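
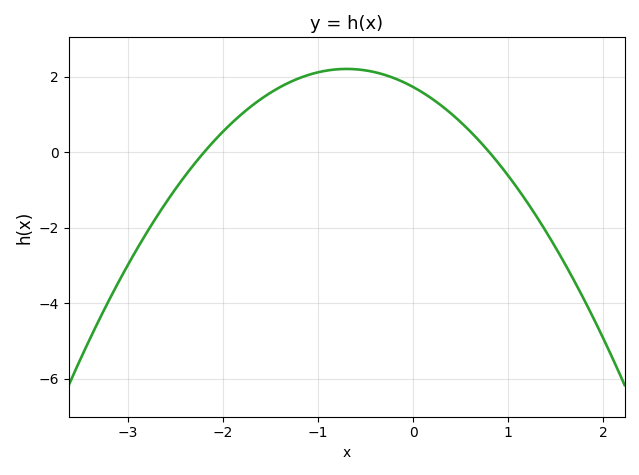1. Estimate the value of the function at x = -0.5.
2.2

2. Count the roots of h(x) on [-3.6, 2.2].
2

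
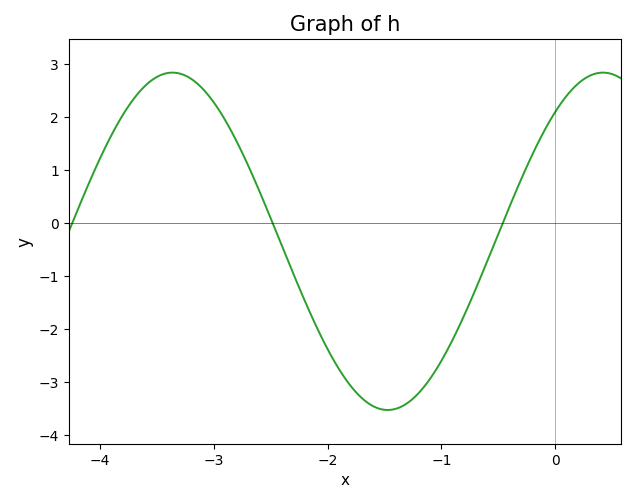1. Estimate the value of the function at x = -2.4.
-0.4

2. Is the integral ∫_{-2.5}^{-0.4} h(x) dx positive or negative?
negative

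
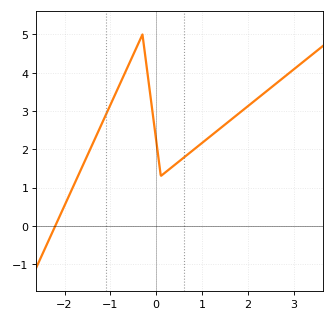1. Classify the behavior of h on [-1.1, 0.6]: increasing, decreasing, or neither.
neither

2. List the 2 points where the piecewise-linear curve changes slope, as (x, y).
(-0.3, 5); (0.1, 1.3)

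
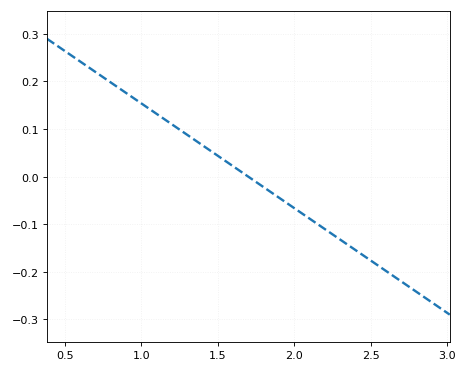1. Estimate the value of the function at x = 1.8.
-0.02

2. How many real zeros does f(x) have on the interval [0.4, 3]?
1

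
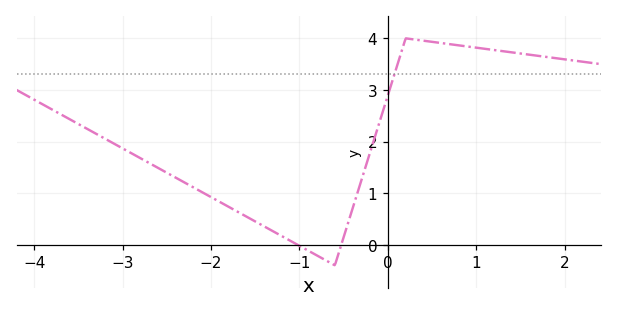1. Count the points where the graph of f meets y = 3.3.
1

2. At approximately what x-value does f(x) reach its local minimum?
-0.601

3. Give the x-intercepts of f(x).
-1.02, -0.527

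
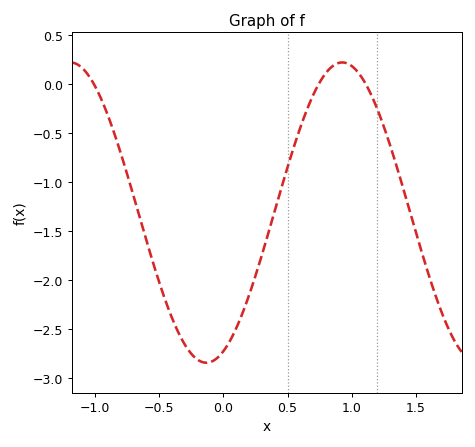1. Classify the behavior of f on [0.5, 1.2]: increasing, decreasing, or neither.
neither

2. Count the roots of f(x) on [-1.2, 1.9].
3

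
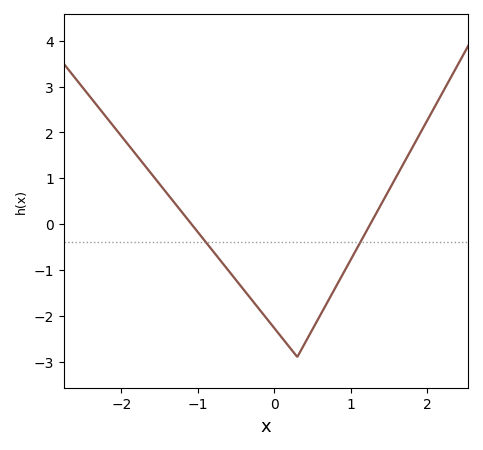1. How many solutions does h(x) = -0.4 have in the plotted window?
2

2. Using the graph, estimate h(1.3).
0.138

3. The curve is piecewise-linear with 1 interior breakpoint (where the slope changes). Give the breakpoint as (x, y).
(0.3, -2.9)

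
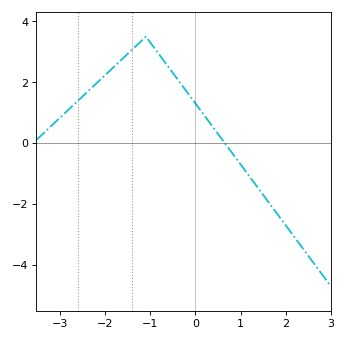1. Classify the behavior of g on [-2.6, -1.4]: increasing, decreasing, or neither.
increasing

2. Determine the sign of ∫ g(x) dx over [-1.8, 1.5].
positive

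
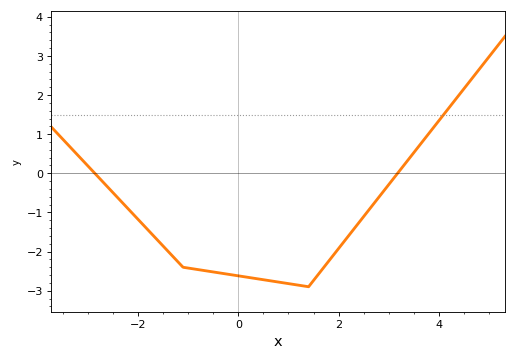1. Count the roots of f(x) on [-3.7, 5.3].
2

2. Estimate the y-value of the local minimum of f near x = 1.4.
-2.9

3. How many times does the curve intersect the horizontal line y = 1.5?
1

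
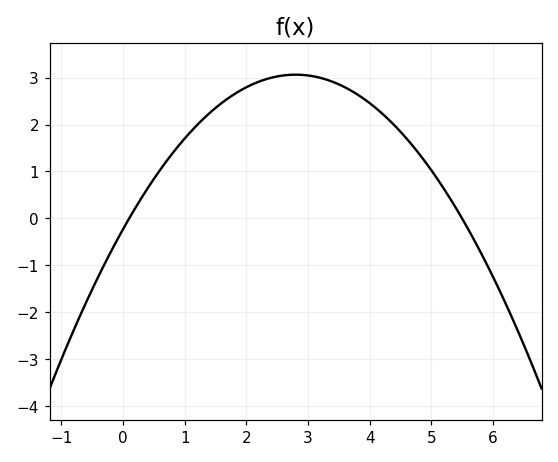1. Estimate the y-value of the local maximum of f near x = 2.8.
3.1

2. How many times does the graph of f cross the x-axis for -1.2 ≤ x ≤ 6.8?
2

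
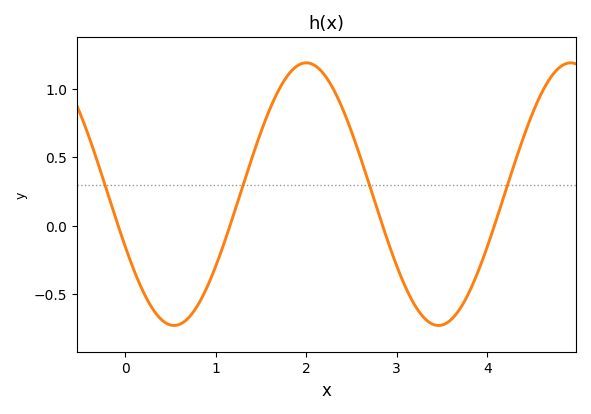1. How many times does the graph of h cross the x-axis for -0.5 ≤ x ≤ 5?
4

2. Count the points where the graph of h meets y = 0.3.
4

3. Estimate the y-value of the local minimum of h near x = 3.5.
-0.73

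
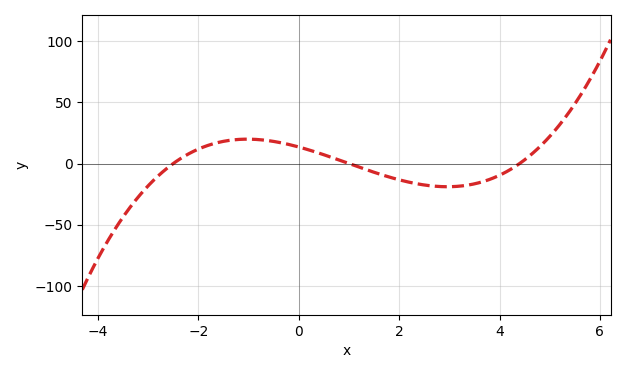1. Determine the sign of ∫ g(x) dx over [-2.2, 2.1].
positive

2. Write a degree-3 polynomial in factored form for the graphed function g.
y = 1.23(x + 2.5)(x - 1)(x - 4.4)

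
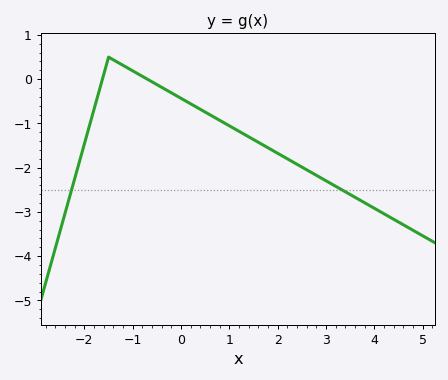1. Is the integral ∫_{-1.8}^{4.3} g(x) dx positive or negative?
negative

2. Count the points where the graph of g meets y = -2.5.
2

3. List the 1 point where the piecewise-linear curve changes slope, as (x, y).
(-1.5, 0.5)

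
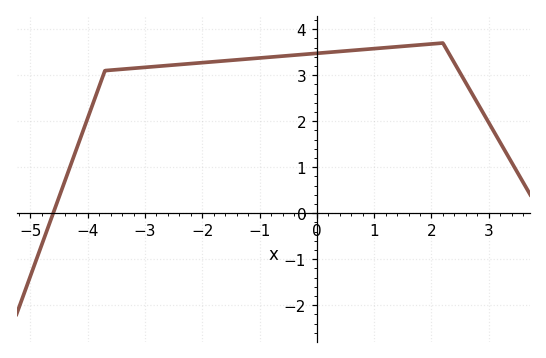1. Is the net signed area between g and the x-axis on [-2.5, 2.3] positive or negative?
positive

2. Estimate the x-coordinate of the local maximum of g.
2.2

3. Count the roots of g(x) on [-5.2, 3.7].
1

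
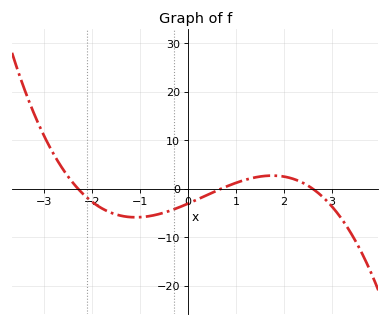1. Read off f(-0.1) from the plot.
-4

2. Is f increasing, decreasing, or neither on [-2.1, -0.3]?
neither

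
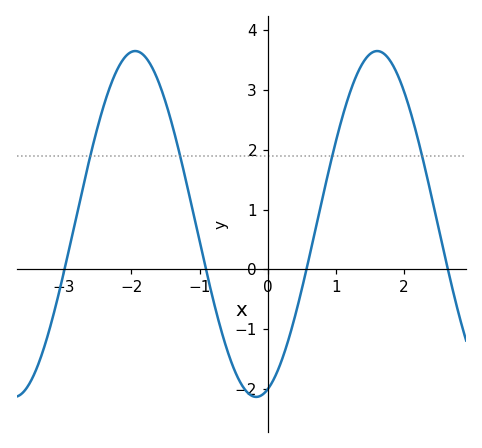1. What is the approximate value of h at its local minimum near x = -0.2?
-2.13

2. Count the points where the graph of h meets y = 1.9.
4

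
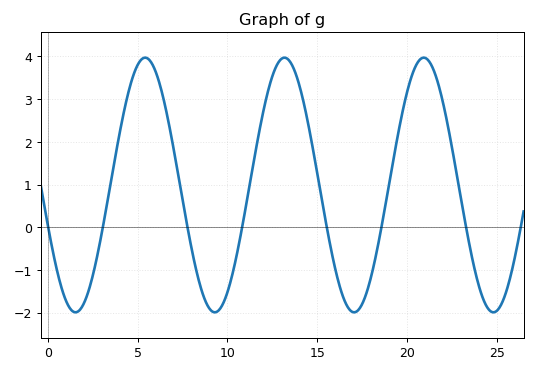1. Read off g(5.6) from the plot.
3.9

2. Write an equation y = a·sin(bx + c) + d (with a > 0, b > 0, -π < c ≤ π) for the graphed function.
y = 2.98sin(0.81x - 2.8) + 0.99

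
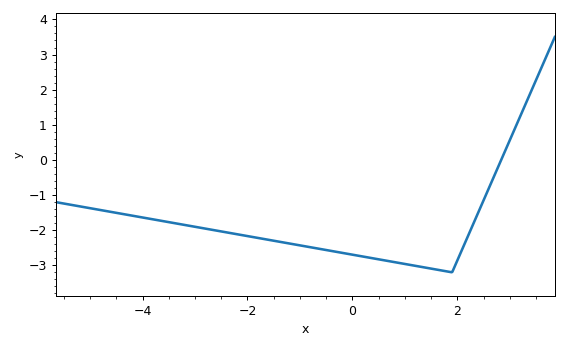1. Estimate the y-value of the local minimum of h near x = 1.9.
-3.2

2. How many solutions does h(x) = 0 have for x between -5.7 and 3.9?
1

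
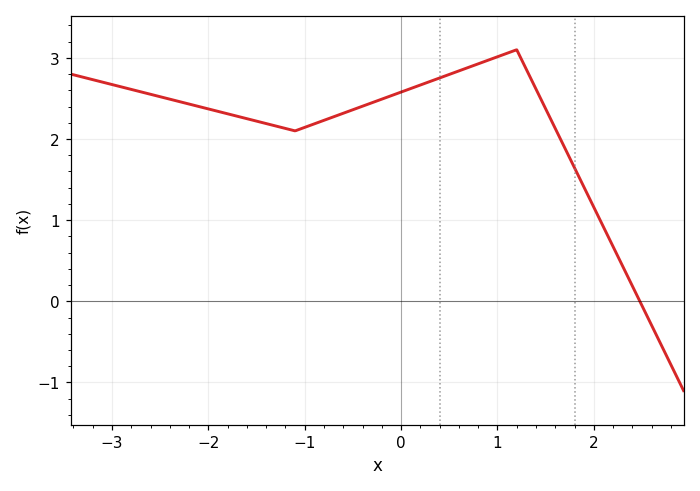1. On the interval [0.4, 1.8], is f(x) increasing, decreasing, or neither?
neither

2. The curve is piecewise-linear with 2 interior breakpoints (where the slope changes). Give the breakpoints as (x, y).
(-1.1, 2.1); (1.2, 3.1)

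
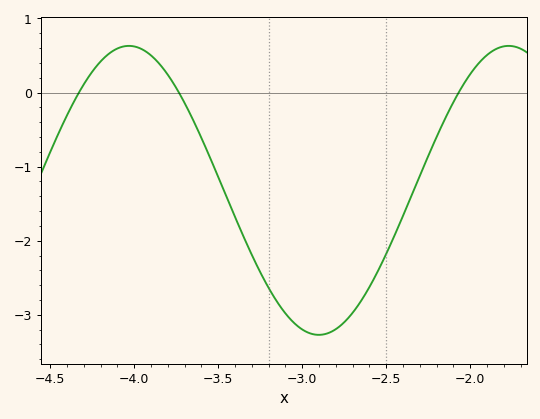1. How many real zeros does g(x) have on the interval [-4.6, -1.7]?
3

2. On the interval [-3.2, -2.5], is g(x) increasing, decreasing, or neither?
neither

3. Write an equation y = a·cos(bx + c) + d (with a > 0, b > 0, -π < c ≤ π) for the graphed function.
y = 1.95cos(2.8x - 1.4) - 1.32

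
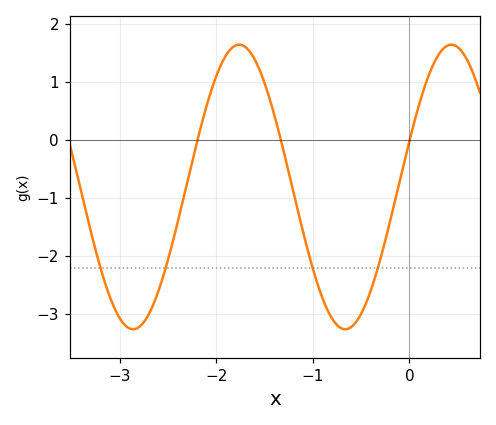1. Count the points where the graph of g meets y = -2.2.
4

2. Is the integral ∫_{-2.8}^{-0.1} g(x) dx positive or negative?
negative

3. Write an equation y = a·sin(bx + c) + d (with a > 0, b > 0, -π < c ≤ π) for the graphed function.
y = 2.45sin(2.9x + 0.33) - 0.81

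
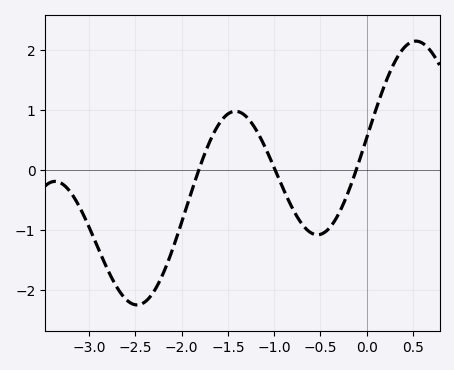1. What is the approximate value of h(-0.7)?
-0.896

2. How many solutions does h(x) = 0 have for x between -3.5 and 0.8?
3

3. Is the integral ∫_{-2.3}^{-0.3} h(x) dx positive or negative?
negative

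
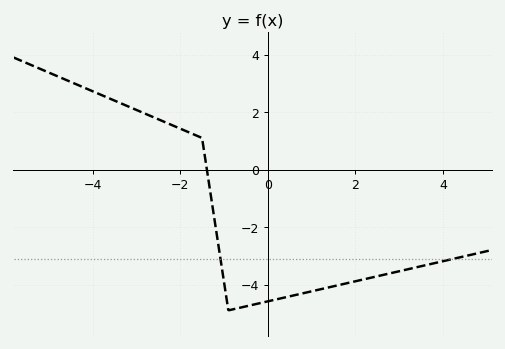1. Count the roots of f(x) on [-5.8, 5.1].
1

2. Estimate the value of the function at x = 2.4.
-3.8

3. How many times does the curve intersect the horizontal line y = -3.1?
2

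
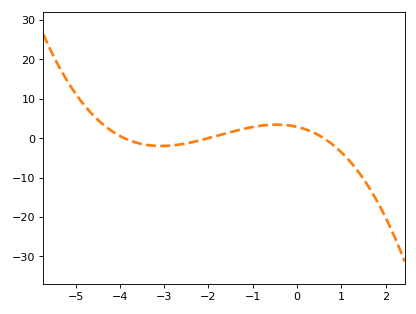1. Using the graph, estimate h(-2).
0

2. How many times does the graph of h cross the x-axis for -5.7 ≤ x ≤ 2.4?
3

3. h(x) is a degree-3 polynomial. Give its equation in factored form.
y = -0.61(x + 3.9)(x + 2)(x - 0.6)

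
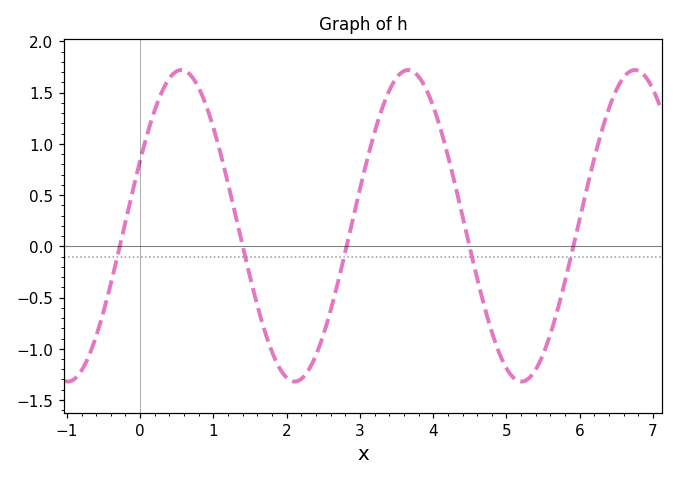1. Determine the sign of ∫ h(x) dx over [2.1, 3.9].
positive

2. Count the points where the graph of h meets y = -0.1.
5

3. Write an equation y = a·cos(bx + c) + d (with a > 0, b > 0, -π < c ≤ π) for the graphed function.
y = 1.52cos(2.03x - 1.14) + 0.2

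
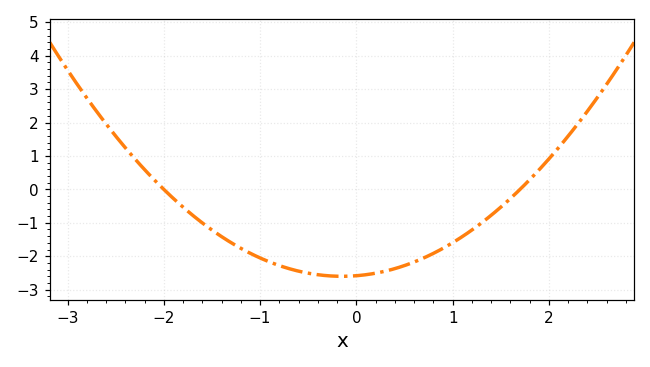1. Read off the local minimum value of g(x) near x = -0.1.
-2.6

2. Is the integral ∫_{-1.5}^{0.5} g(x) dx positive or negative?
negative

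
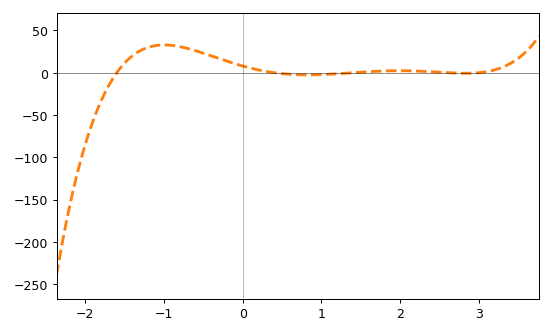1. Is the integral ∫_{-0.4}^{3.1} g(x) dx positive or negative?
positive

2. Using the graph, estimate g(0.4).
0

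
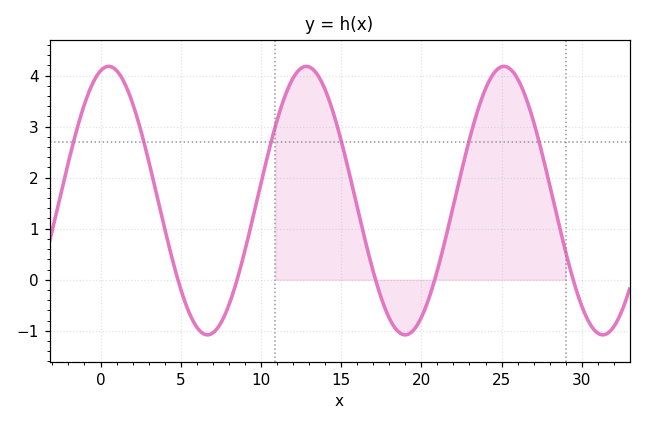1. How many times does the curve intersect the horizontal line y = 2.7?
6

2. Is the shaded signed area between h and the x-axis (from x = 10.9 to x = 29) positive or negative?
positive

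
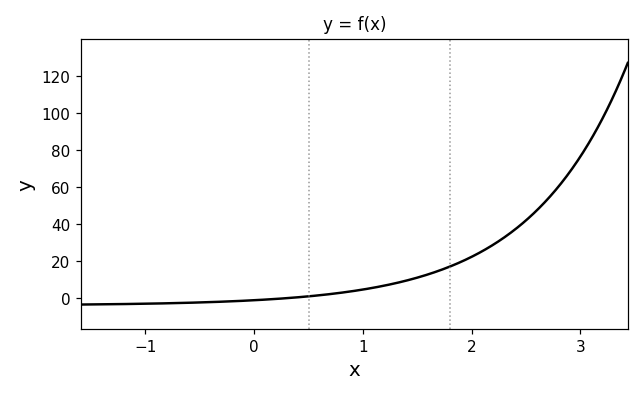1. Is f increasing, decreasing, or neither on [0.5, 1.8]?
increasing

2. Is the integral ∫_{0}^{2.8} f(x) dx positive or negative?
positive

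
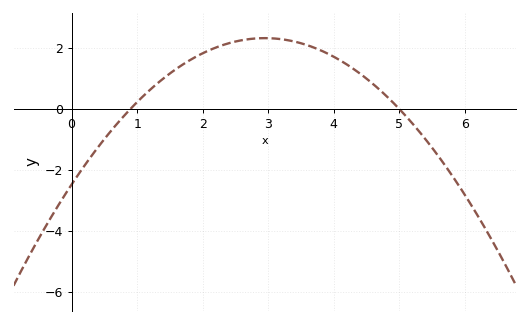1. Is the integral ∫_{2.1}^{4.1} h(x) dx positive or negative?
positive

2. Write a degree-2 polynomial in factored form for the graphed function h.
y = -0.55(x - 0.9)(x - 5)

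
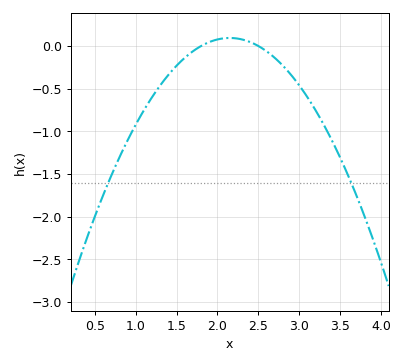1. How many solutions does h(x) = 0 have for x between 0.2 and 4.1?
2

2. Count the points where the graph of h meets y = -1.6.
2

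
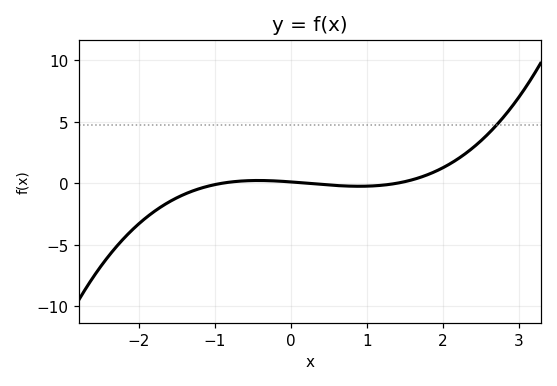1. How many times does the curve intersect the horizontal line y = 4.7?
1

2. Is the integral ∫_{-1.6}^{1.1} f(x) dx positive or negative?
negative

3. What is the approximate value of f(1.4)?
0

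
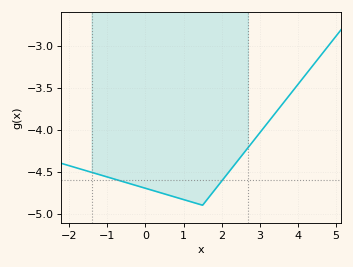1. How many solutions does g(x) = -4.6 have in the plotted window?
2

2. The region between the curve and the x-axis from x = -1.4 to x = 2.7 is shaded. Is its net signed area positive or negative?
negative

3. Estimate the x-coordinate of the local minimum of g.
1.5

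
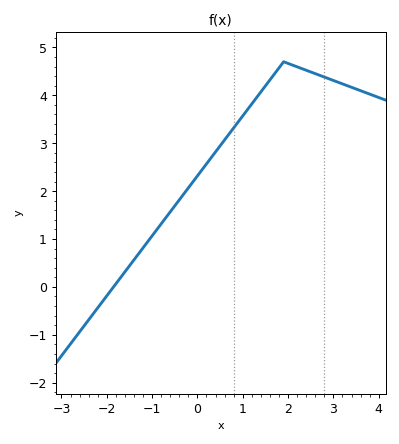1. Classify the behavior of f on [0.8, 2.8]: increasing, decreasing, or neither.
neither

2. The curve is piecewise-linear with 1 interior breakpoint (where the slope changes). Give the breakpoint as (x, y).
(1.9, 4.7)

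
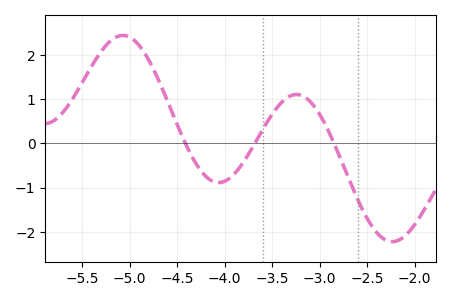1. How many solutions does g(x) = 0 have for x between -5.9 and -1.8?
3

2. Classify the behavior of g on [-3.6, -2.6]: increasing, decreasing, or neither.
neither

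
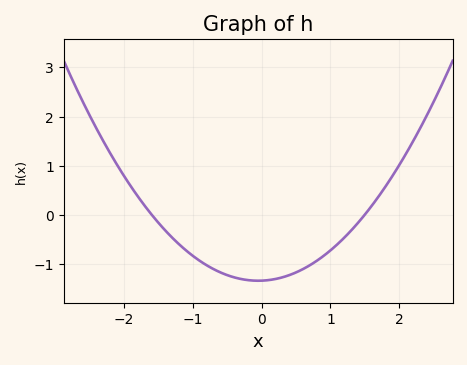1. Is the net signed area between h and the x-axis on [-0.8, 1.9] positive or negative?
negative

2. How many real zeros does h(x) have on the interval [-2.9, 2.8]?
2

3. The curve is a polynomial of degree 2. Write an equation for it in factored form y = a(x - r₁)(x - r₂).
y = 0.56(x + 1.6)(x - 1.5)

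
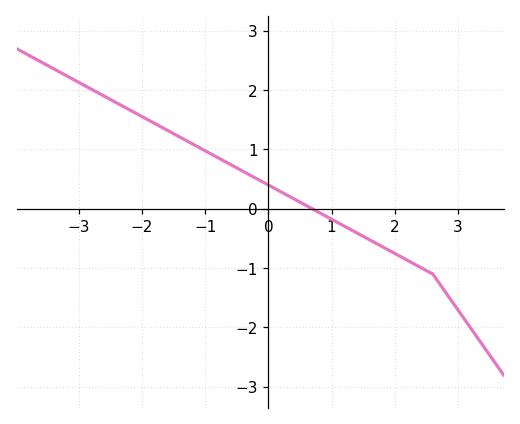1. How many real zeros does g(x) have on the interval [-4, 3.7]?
1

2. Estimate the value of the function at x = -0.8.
0.863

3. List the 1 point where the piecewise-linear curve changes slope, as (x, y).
(2.6, -1.1)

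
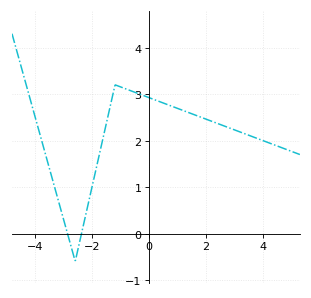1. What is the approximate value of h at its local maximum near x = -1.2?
3.2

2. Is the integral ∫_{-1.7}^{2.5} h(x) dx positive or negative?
positive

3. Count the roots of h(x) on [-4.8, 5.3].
2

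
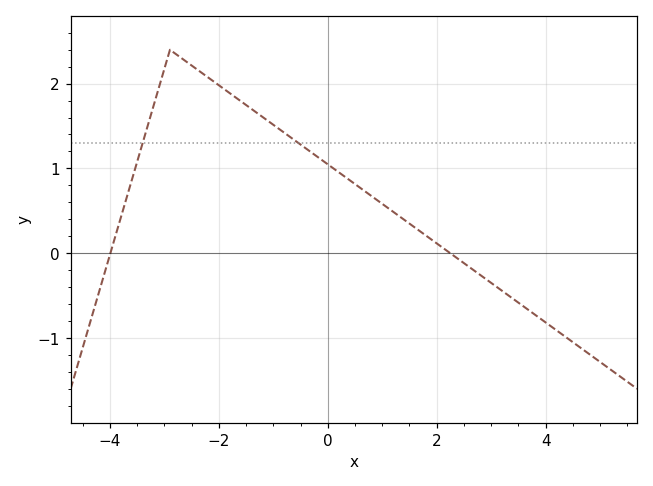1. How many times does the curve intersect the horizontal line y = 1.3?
2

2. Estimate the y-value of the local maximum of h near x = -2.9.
2.4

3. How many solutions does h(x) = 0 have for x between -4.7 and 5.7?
2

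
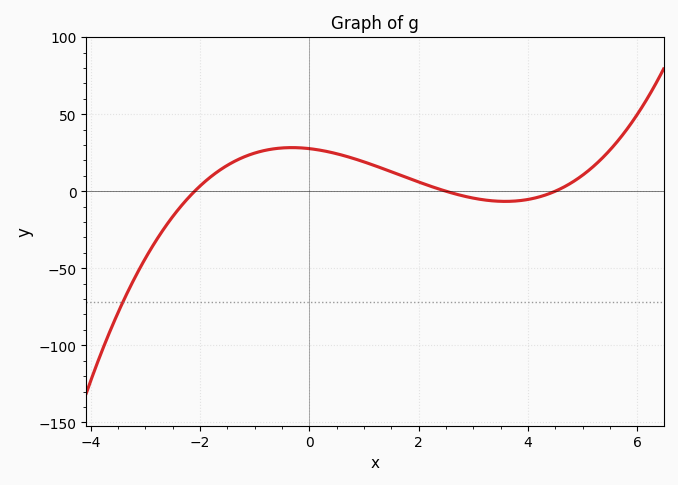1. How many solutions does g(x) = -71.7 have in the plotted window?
1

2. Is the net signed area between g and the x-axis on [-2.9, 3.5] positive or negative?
positive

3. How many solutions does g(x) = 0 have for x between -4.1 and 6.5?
3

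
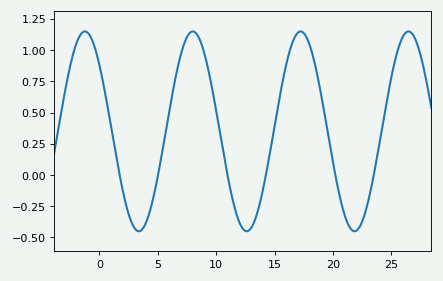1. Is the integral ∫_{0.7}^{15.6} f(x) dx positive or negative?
positive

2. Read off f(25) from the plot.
0.78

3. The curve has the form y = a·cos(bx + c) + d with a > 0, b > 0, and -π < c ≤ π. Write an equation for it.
y = 0.8cos(0.68x + 0.85) + 0.35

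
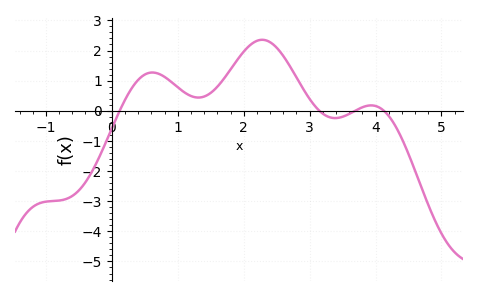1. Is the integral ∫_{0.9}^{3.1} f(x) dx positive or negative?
positive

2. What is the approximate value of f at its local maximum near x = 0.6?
1.27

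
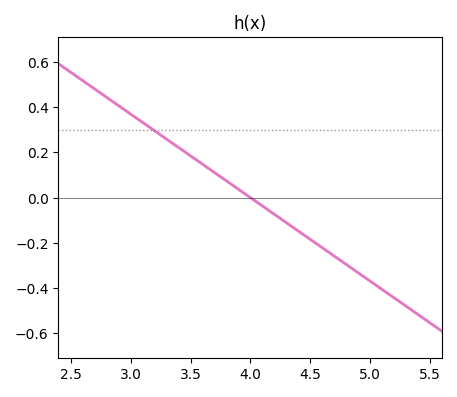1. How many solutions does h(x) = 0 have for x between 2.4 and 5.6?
1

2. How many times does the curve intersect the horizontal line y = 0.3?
1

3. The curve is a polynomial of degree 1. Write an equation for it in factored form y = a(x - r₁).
y = -0.37(x - 4)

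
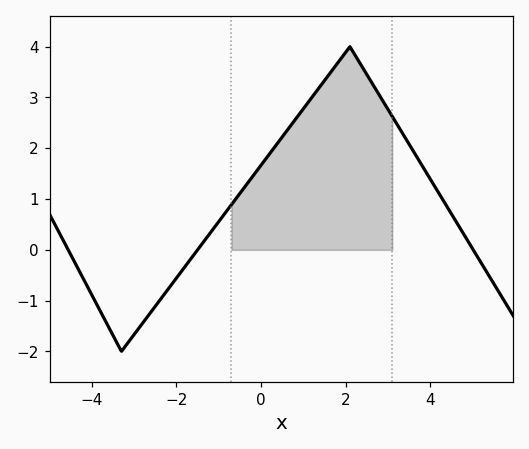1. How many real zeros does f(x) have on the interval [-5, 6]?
3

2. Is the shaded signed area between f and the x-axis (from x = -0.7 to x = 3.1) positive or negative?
positive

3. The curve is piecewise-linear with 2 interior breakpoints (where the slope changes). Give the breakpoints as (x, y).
(-3.3, -2); (2.1, 4)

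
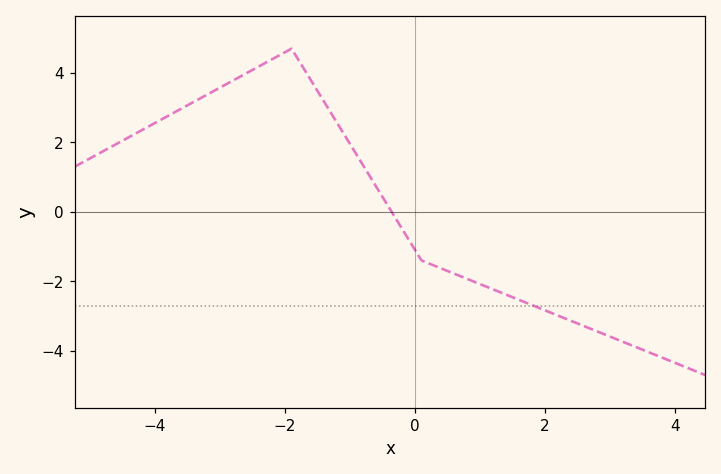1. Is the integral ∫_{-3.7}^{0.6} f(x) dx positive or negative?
positive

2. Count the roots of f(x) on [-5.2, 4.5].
1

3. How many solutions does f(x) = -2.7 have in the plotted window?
1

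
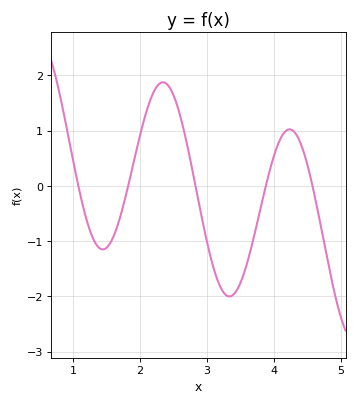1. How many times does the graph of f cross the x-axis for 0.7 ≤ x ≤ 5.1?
5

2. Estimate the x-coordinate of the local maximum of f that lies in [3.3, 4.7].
4.23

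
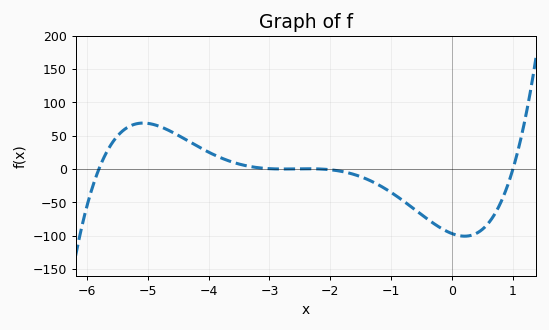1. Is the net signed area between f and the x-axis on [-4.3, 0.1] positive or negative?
negative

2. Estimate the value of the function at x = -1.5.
-11.7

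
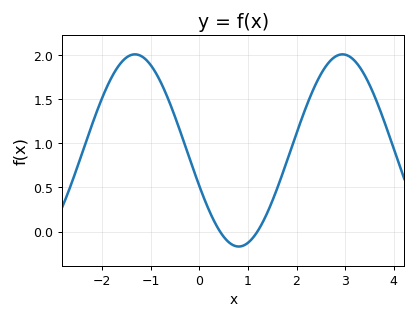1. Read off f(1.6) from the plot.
0.488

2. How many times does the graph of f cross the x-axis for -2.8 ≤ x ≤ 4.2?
2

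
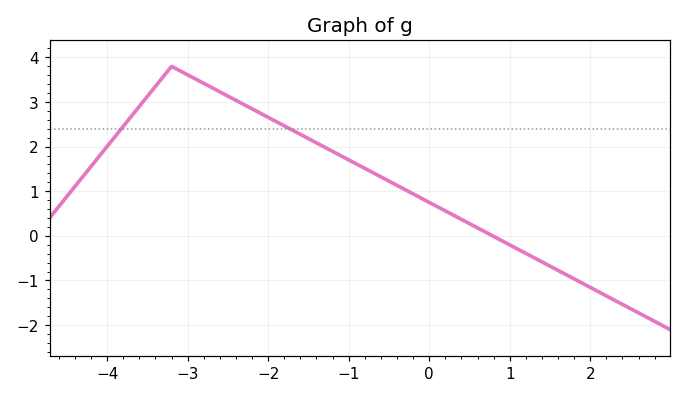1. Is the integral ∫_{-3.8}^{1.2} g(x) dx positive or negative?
positive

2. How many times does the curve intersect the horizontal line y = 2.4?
2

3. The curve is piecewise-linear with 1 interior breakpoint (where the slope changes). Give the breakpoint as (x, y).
(-3.2, 3.8)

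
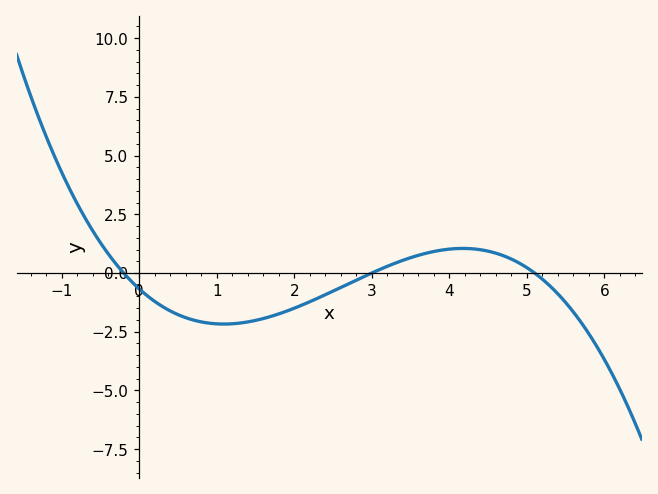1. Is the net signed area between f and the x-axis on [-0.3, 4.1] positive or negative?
negative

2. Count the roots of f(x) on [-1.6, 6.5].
3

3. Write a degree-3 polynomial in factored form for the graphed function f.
y = -0.22(x + 0.2)(x - 3)(x - 5.1)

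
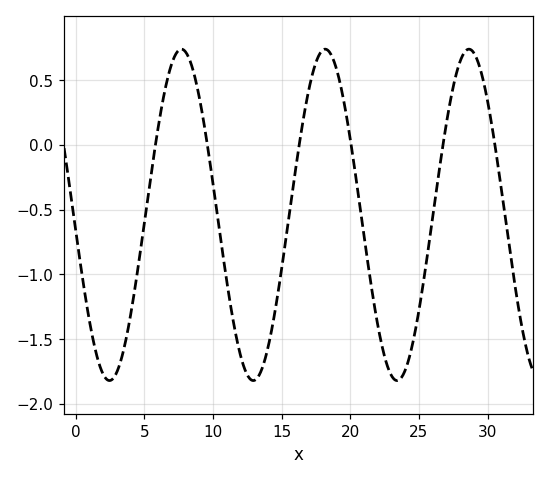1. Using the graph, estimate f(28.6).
0.739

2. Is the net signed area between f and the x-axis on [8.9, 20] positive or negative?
negative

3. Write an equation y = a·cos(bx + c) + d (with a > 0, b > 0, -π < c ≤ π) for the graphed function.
y = 1.28cos(0.6x + 1.66) - 0.54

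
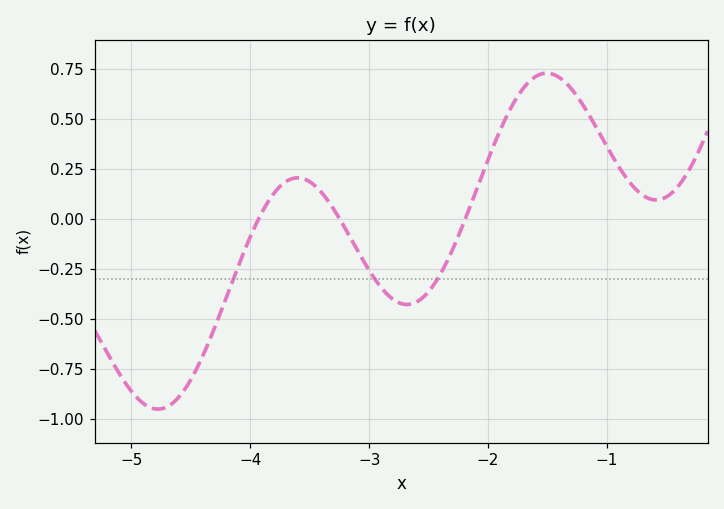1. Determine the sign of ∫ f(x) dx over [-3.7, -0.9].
positive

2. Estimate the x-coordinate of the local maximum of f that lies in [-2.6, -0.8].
-1.5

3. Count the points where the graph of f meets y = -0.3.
3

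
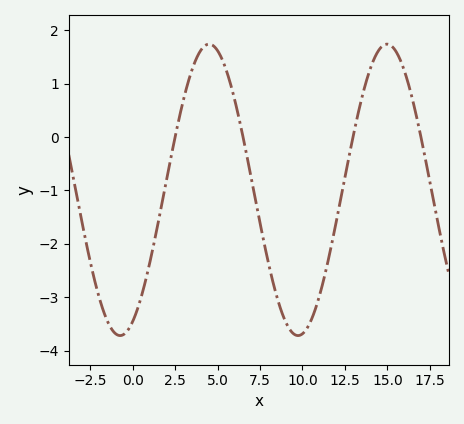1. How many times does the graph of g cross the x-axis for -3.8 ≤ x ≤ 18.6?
4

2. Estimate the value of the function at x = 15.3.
1.7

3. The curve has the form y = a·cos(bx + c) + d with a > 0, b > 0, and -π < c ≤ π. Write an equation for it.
y = 2.73cos(0.6x - 2.7) - 0.99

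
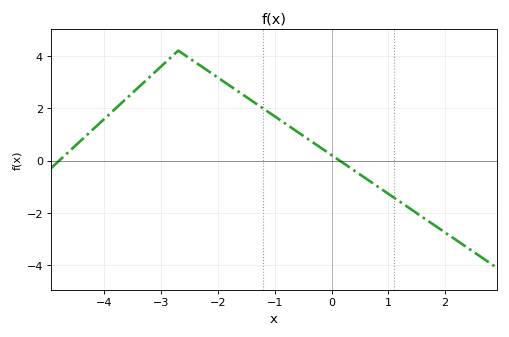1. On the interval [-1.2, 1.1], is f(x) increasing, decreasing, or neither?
decreasing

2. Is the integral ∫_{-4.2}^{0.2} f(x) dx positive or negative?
positive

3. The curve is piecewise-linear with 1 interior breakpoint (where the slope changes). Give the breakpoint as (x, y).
(-2.7, 4.2)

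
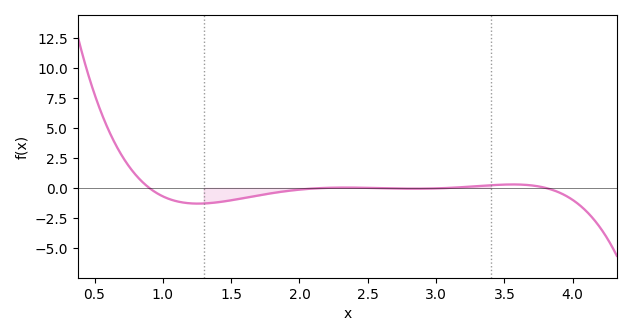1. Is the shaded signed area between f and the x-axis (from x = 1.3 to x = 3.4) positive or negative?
negative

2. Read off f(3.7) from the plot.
0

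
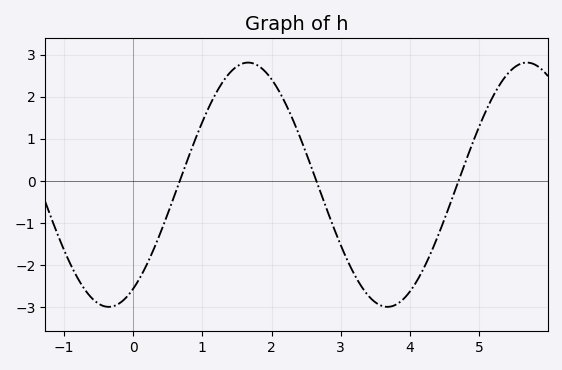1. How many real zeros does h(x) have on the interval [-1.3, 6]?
3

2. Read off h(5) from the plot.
1.29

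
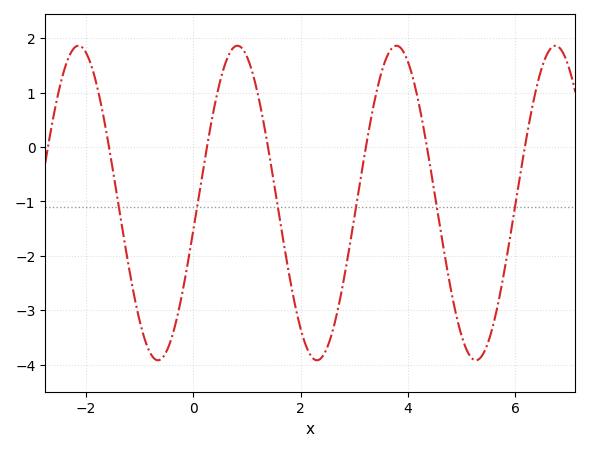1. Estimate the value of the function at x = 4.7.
-2.1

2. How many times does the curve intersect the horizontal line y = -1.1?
6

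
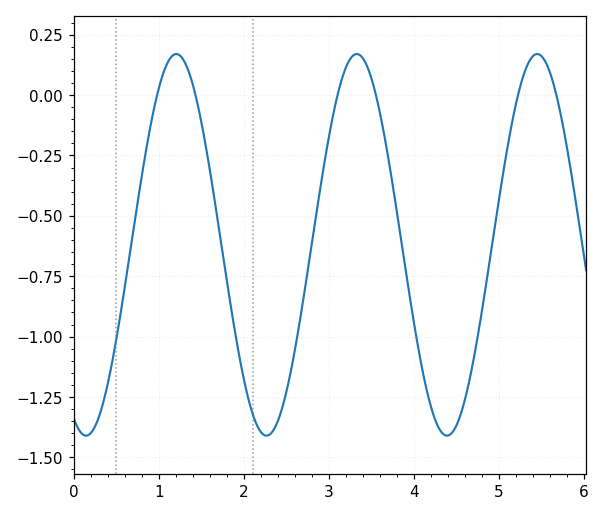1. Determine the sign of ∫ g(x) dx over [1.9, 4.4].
negative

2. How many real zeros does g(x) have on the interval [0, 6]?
6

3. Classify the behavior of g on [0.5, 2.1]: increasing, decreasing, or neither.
neither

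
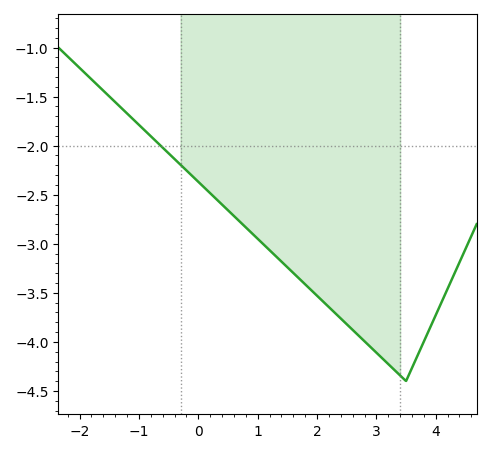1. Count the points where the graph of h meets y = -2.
1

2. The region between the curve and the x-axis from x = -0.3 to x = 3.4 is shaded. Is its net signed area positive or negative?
negative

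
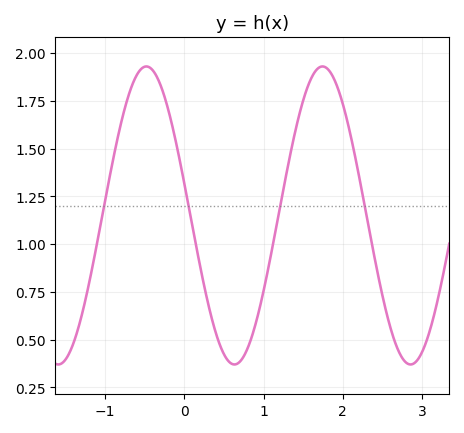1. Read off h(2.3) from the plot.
1.15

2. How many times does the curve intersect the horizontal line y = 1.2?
4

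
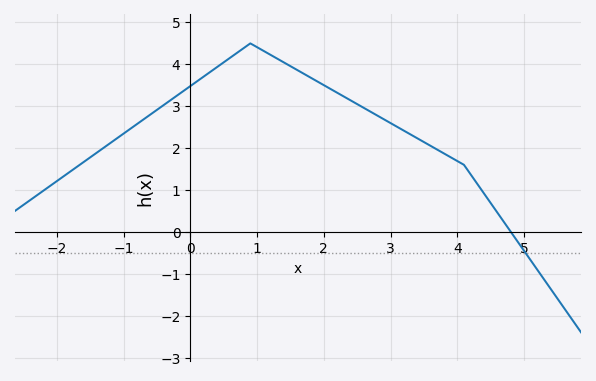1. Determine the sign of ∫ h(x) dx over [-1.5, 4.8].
positive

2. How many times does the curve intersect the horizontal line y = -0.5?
1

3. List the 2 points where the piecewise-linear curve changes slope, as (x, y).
(0.9, 4.5); (4.1, 1.6)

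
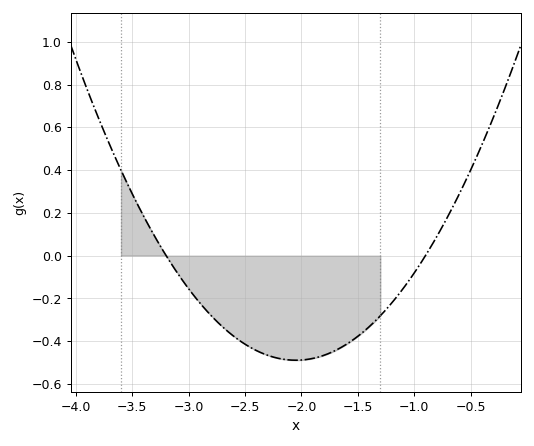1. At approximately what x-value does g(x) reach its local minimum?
-2.05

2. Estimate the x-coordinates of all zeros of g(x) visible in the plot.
-3.2, -0.9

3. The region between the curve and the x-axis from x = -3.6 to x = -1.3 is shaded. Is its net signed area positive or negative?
negative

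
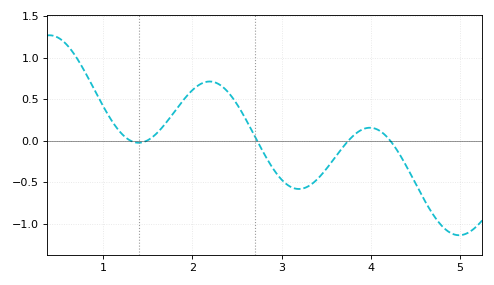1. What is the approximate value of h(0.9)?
0.6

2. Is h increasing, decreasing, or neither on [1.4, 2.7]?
neither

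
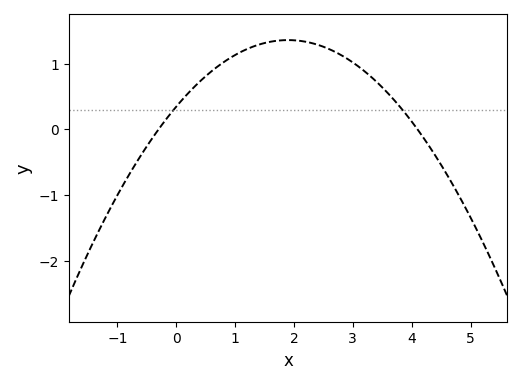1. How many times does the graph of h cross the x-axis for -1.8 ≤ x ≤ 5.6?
2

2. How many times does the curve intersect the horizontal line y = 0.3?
2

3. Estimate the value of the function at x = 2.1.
1.3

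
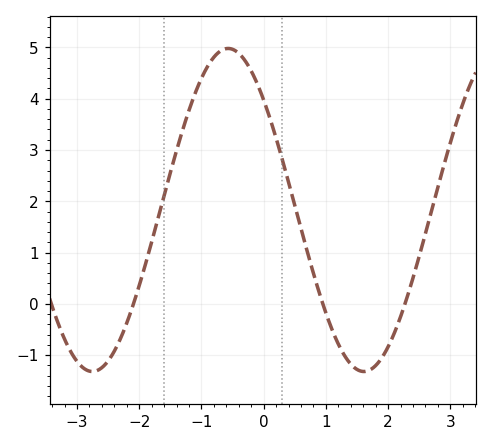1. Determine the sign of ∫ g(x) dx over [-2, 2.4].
positive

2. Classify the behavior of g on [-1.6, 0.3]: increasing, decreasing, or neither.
neither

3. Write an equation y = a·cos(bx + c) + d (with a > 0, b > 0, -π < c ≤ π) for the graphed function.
y = 3.15cos(1.44x + 0.822) + 1.83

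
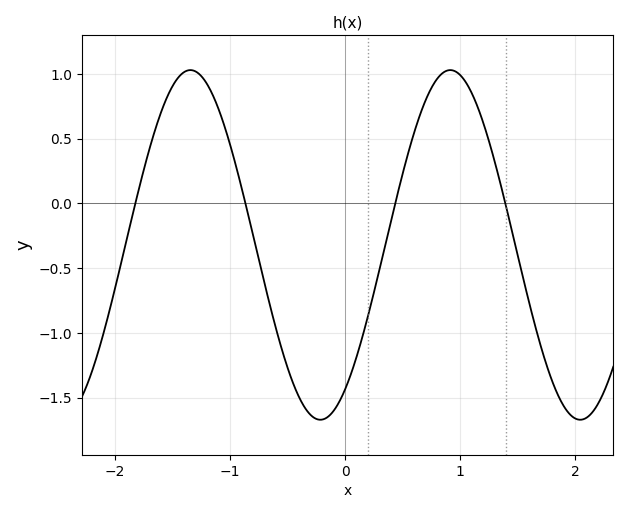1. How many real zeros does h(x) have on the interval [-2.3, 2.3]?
4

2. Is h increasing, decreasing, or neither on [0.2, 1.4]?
neither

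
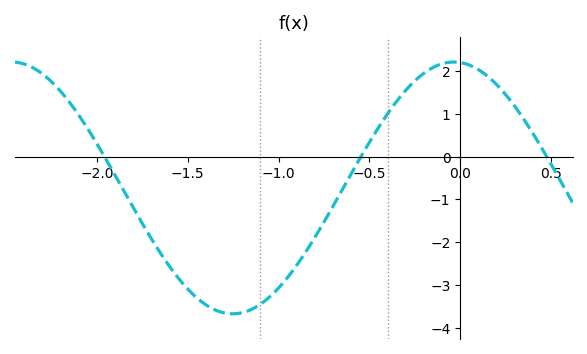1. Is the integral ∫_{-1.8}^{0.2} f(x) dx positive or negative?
negative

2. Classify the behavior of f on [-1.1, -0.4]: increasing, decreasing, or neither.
increasing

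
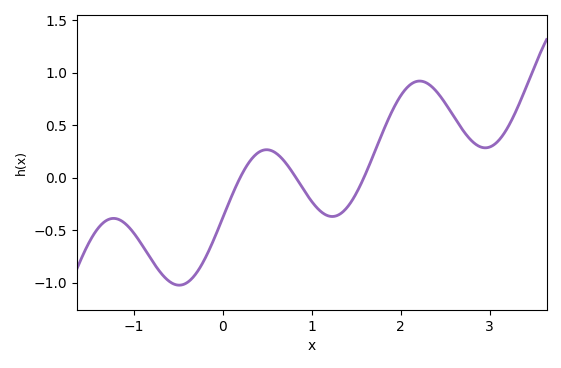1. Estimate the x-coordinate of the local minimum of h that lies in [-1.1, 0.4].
-0.5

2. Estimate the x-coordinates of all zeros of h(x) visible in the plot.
0.2, 0.8, 1.6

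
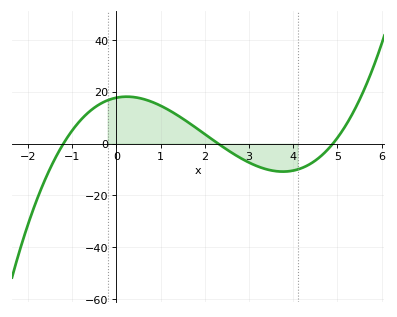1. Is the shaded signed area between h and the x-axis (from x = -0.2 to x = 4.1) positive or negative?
positive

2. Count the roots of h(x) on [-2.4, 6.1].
3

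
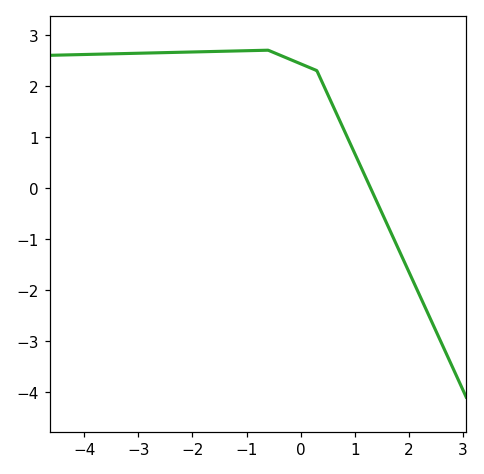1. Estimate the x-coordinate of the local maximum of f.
-0.601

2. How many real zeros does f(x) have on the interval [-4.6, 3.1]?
1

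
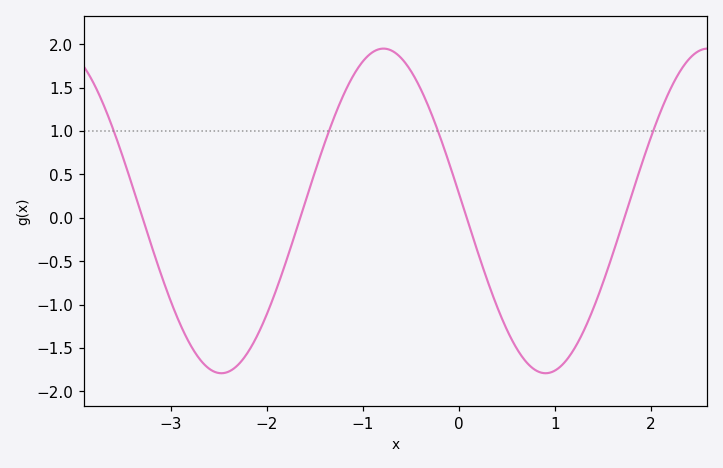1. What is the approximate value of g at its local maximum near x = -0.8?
1.95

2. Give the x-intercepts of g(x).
-3.3, -1.65, 0.083, 1.73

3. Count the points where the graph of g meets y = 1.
4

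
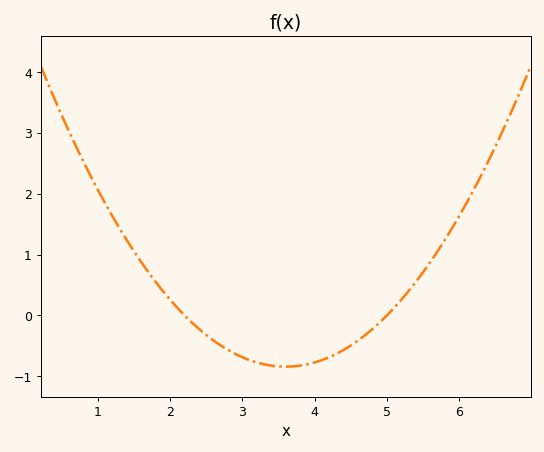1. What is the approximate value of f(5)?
0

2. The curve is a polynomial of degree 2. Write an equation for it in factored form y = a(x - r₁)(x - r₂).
y = 0.43(x - 2.2)(x - 5)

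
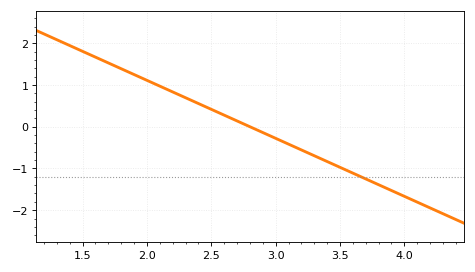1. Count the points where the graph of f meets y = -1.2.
1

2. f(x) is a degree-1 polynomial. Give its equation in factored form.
y = -1.39(x - 2.8)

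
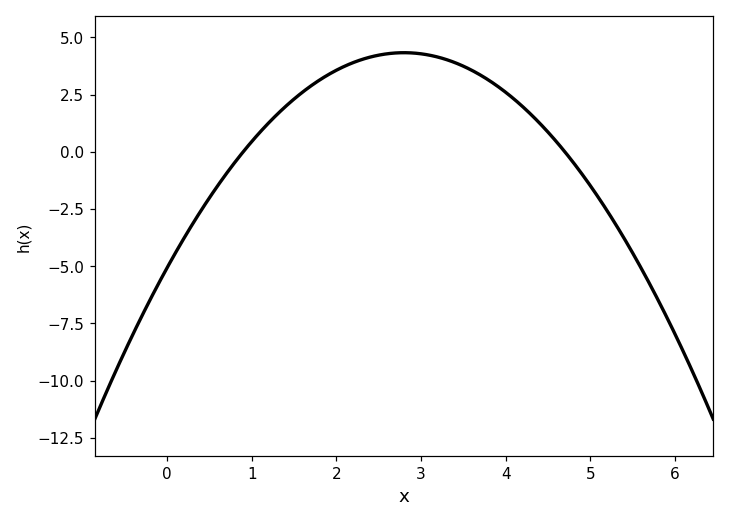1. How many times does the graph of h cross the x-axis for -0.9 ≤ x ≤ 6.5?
2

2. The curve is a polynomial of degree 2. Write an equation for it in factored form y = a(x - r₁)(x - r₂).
y = -1.2(x - 0.9)(x - 4.7)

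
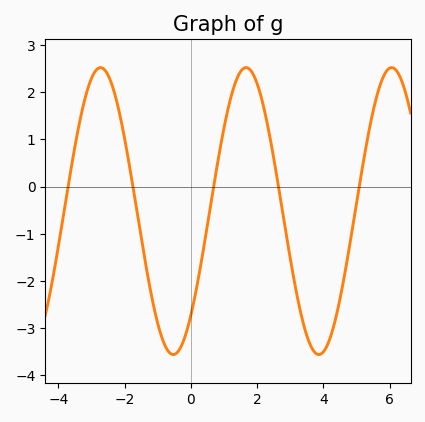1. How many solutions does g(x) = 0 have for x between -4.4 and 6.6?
5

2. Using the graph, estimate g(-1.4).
-1.5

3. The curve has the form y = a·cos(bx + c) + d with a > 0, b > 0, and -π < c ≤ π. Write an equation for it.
y = 3.04cos(1.4x - 2.4) - 0.52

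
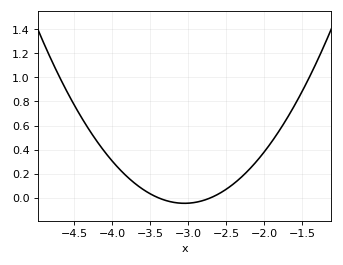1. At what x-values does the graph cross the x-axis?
-3.4, -2.7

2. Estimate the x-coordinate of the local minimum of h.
-3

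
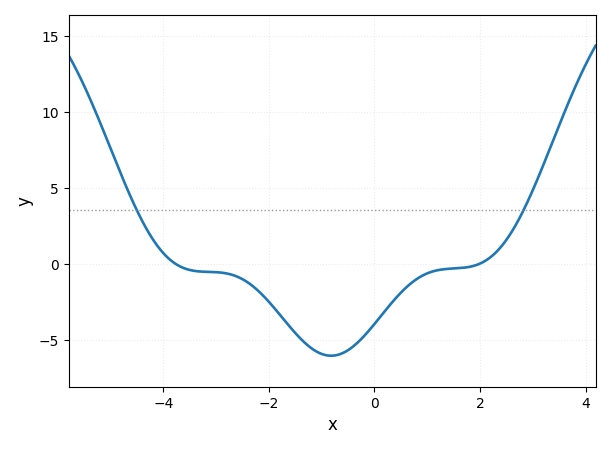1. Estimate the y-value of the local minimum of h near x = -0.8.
-6.02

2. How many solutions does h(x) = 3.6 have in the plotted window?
2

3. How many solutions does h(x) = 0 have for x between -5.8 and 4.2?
2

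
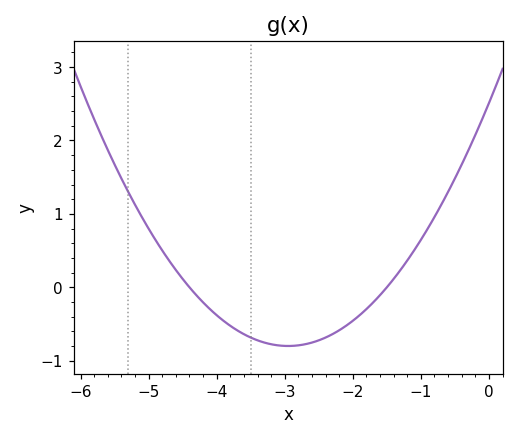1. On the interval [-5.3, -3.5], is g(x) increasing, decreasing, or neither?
decreasing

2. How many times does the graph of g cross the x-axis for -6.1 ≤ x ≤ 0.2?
2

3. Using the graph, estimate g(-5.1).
1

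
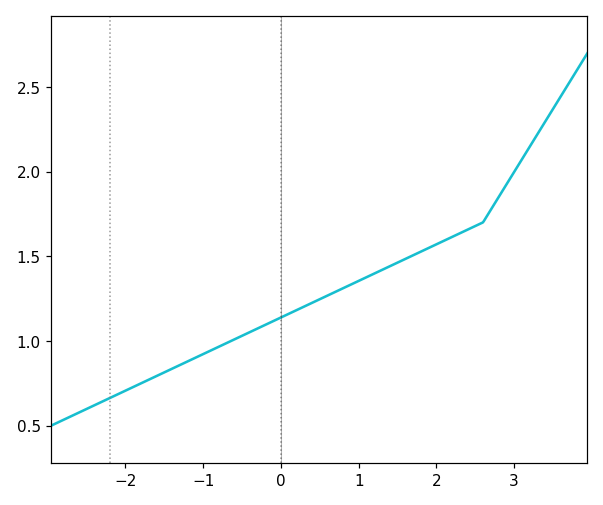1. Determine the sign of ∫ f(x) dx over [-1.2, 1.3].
positive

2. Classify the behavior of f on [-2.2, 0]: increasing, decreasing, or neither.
increasing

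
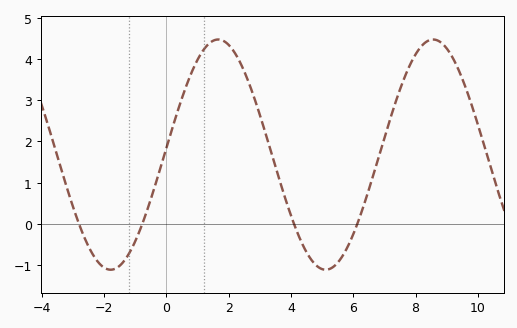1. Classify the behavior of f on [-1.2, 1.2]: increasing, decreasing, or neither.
increasing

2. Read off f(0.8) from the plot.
3.66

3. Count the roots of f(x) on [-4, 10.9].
4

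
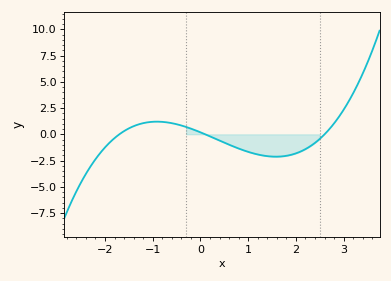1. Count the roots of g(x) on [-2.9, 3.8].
3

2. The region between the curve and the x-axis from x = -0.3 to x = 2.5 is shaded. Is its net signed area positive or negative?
negative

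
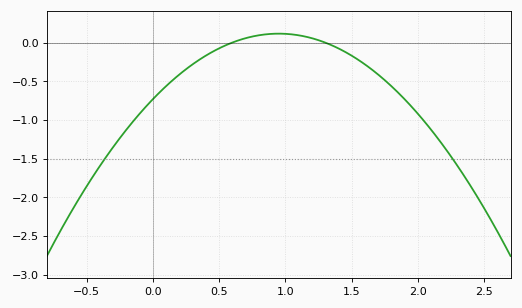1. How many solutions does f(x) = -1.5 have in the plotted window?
2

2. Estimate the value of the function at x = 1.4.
-0.075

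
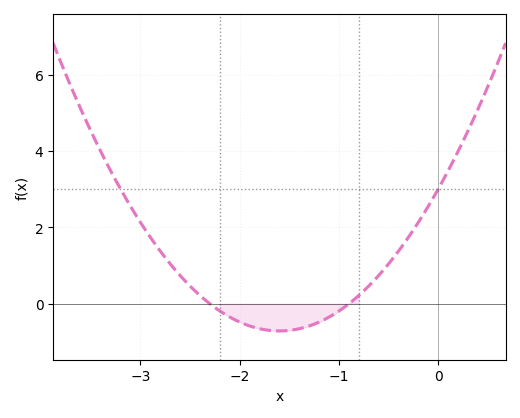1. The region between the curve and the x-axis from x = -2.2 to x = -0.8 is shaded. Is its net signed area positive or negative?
negative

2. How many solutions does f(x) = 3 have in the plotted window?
2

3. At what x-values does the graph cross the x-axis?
-2.3, -0.9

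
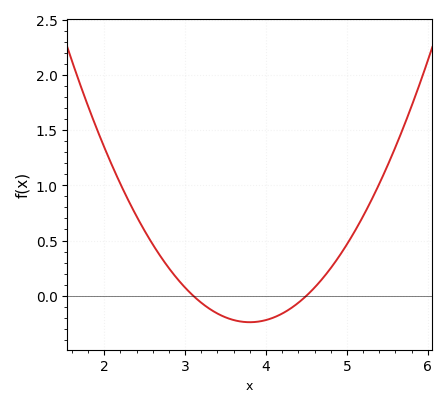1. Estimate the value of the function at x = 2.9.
0.15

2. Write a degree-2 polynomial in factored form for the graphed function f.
y = 0.49(x - 3.1)(x - 4.5)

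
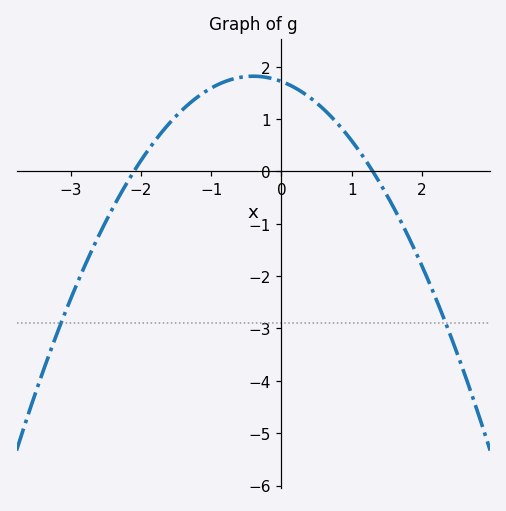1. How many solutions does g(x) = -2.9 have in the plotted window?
2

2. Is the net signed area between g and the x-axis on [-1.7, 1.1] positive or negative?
positive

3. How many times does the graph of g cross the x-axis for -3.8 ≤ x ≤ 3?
2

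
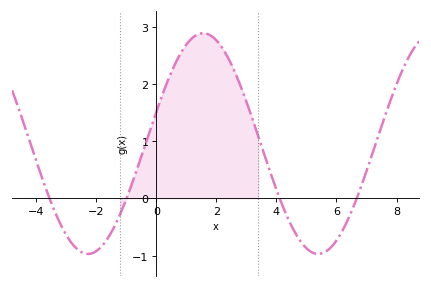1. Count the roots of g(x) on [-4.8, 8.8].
4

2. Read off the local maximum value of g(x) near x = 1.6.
2.9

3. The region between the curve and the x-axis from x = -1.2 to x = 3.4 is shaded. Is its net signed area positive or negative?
positive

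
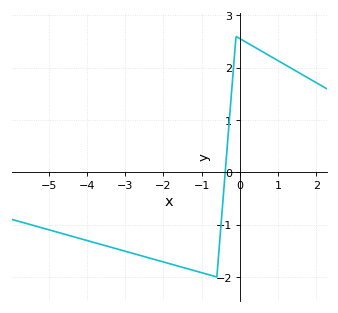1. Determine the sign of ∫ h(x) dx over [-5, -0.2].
negative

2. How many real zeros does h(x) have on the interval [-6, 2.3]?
1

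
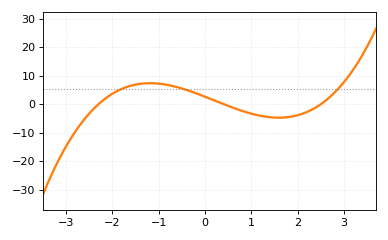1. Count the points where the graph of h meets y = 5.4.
3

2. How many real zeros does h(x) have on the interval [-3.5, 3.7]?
3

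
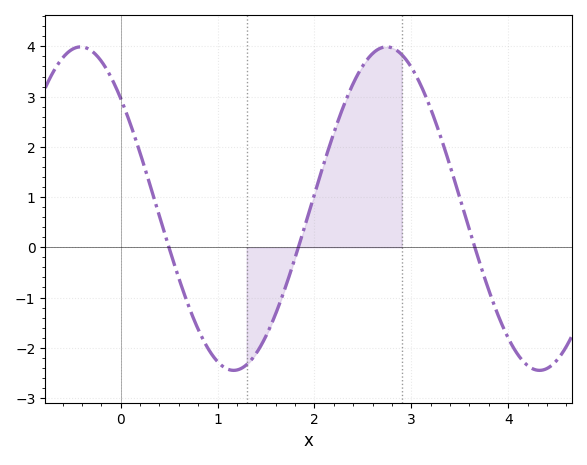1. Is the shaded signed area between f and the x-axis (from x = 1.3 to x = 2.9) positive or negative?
positive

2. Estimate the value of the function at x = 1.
-2.3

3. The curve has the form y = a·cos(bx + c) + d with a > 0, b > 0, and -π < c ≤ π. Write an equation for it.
y = 3.22cos(2x + 0.82) + 0.77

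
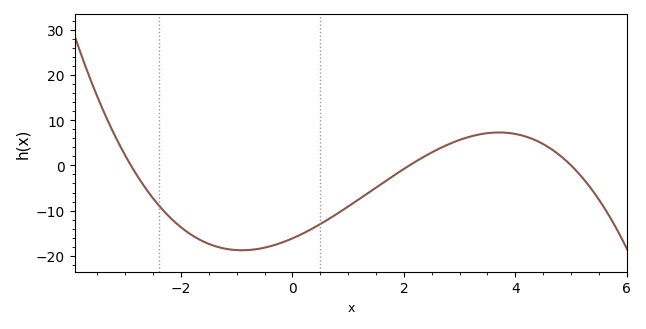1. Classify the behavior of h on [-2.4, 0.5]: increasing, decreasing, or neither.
neither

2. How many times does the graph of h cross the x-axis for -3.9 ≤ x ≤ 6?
3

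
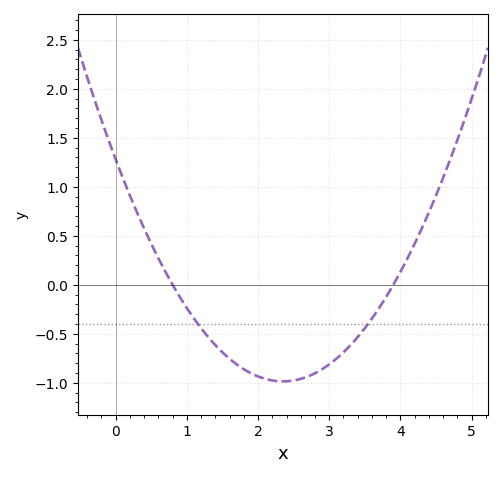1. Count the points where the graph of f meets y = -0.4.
2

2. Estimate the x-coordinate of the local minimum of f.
2.3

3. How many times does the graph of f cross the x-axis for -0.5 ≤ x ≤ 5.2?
2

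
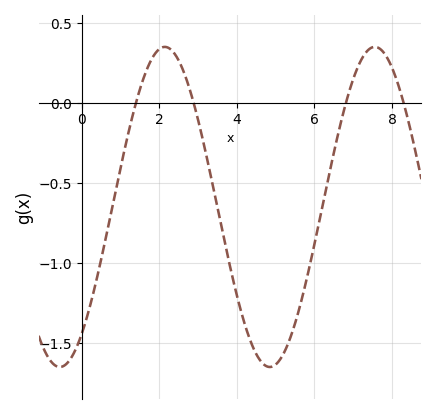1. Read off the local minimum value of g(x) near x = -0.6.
-1.65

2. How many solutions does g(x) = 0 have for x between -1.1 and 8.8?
4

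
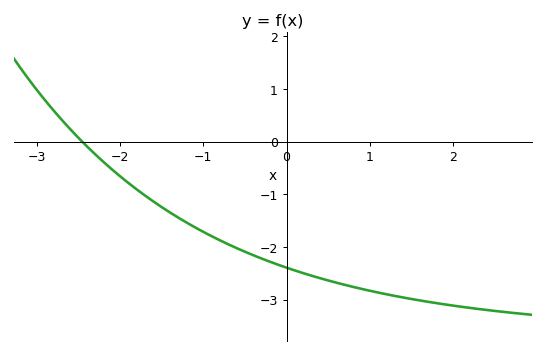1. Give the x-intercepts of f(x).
-2.45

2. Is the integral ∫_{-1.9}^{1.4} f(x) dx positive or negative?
negative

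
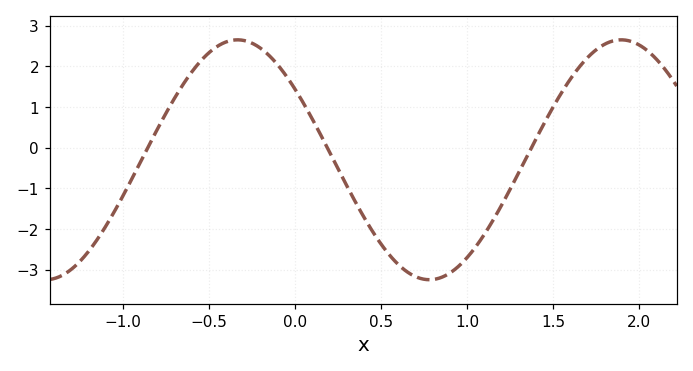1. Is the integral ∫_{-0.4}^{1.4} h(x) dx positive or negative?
negative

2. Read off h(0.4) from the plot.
-1.7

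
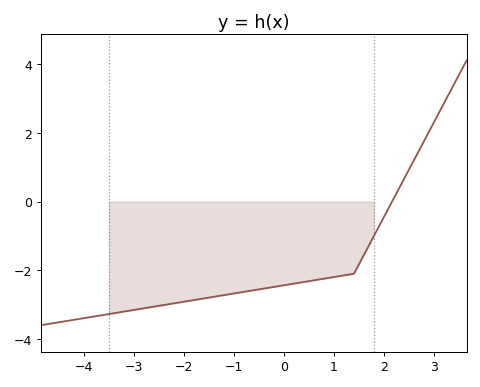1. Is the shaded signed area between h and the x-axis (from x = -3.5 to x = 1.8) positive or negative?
negative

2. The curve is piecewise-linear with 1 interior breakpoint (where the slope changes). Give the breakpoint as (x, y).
(1.4, -2.1)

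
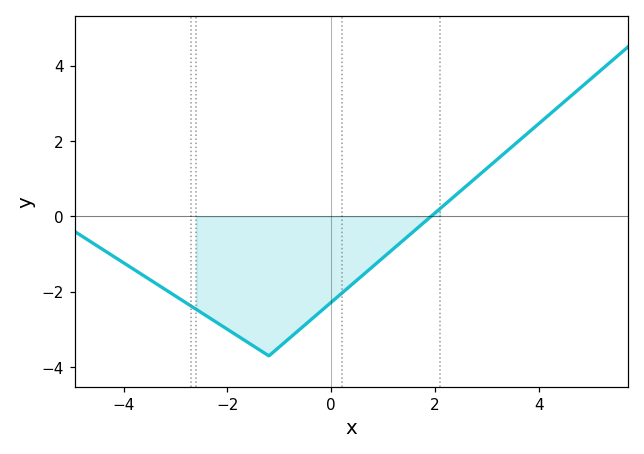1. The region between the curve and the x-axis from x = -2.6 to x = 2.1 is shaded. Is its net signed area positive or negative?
negative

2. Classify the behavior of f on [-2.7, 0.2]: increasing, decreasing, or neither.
neither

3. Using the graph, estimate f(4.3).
2.81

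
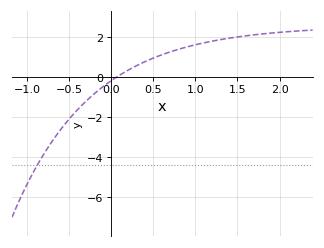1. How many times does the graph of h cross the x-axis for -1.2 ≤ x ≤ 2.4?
1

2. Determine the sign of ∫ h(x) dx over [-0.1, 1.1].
positive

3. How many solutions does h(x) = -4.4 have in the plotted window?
1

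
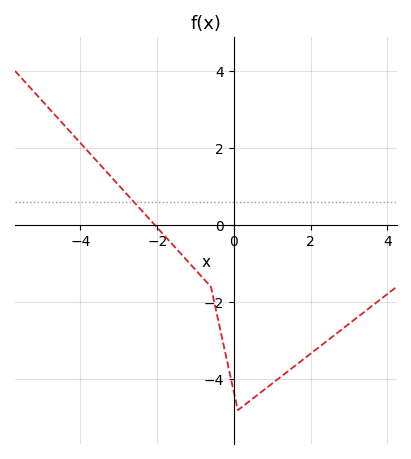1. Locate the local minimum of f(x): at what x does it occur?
0.2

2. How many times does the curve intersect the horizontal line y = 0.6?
1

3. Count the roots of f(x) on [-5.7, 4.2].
1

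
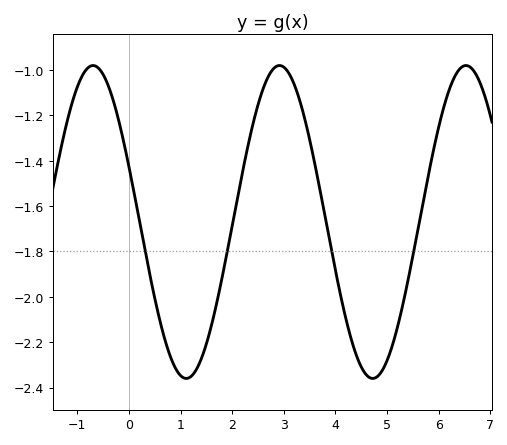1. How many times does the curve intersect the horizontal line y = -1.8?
4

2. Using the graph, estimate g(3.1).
-1.02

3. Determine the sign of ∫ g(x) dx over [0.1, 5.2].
negative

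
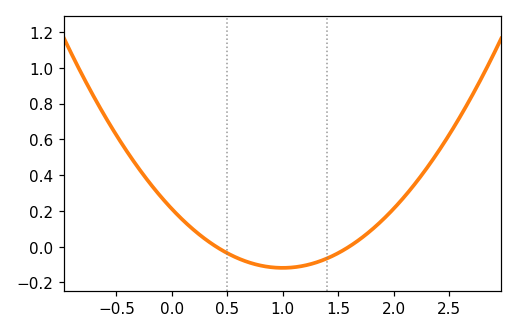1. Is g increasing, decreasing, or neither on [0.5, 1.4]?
neither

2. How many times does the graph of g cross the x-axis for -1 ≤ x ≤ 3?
2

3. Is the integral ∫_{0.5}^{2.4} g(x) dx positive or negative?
positive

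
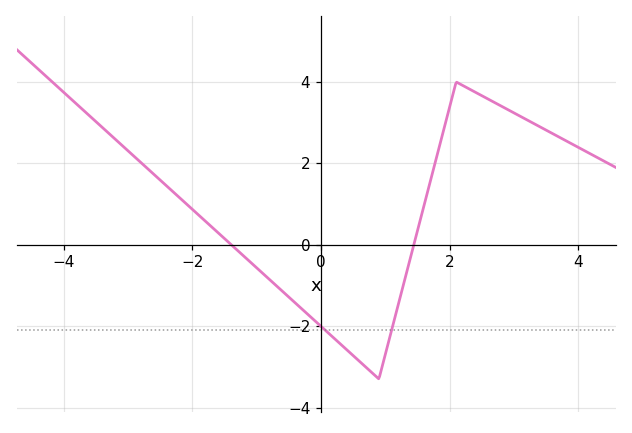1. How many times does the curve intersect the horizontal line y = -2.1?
2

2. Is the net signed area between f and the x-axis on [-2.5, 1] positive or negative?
negative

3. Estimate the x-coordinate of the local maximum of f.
2.2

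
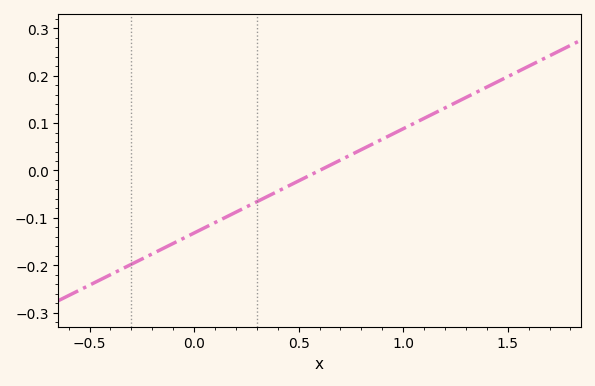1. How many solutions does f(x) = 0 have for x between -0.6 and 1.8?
1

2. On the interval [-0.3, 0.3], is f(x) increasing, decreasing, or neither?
increasing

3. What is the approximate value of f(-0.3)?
-0.198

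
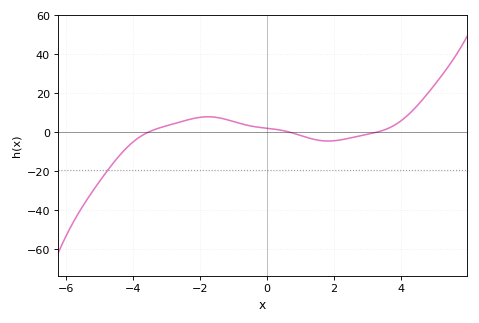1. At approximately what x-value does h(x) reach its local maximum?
-1.75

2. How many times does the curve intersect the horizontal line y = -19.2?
1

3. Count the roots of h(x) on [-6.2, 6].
3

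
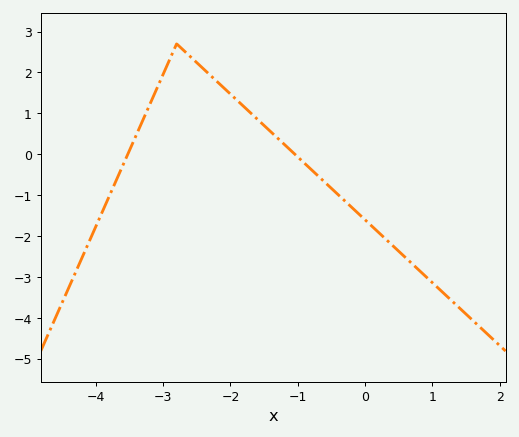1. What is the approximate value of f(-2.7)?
2.55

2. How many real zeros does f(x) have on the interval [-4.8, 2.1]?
2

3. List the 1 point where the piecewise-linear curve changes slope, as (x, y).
(-2.8, 2.7)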